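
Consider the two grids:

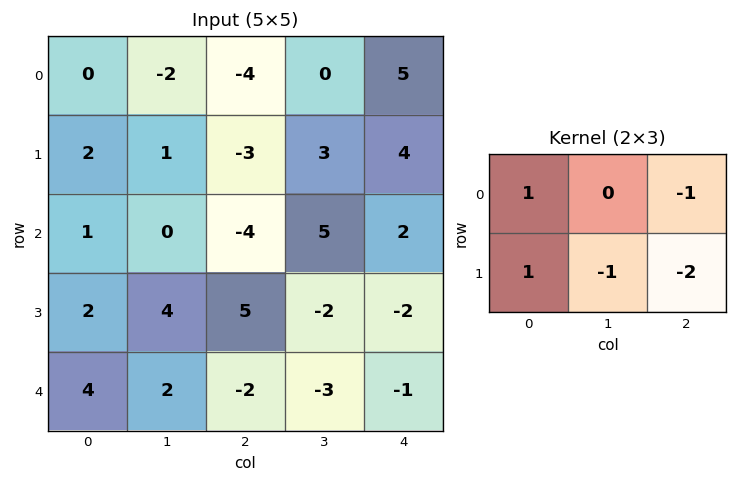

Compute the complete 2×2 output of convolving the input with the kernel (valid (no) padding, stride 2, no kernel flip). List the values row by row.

Output[0,0]: The receptive field on the input at this output position is [0 -2 -4 / 2 1 -3]. Elementwise product with the kernel and sum: 0·1 + -4·-1 + 2·1 + 1·-1 + -3·-2.

11 -23
-7 5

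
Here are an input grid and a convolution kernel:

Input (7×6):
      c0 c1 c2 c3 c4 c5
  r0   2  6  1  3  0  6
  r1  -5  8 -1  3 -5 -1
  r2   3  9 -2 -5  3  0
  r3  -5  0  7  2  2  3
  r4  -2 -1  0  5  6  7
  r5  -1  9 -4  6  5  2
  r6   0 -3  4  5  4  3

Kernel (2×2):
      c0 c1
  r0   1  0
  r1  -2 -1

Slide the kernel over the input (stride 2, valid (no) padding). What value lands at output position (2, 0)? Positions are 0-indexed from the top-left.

The receptive field on the input at this output position is [-2 -1 / -1 9]. Elementwise product with the kernel and sum: -2·1 + -1·-2 + 9·-1.

-9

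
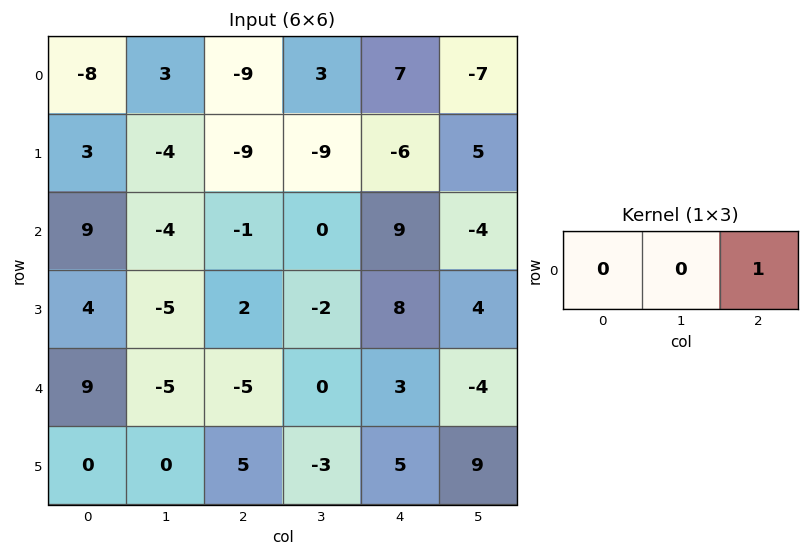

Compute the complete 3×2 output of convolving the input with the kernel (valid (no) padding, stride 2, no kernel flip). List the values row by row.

Output[0,0]: The receptive field on the input at this output position is [-8 3 -9]. Elementwise product with the kernel and sum: -9·1.
Output[0,1]: The receptive field on the input at this output position is [-9 3 7]. Elementwise product with the kernel and sum: 7·1.

-9 7
-1 9
-5 3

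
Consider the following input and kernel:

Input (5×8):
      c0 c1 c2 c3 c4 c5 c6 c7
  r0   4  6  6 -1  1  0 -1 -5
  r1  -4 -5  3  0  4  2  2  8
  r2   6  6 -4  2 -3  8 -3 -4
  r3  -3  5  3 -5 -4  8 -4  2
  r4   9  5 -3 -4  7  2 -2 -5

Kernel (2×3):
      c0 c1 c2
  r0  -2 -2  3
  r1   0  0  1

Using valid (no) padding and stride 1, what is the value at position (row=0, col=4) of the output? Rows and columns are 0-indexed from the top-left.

The receptive field on the input at this output position is [1 0 -1 / 4 2 2]. Elementwise product with the kernel and sum: 1·-2 + 0·-2 + -1·3 + 2·1.

-3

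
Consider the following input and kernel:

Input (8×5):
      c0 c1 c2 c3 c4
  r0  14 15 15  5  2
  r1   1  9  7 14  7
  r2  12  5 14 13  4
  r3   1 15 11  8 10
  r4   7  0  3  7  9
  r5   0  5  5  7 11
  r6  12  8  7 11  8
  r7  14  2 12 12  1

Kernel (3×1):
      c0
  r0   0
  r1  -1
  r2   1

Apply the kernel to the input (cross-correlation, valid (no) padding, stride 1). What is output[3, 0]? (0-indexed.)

The receptive field on the input at this output position is [1 / 7 / 0]. Elementwise product with the kernel and sum: 7·-1 + 0·1.

-7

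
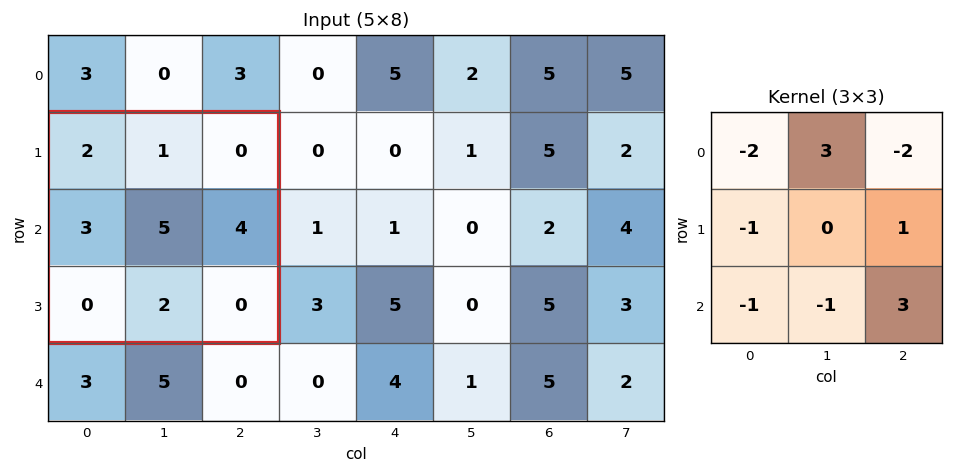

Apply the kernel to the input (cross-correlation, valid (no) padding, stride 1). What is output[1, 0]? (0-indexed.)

The receptive field on the input at this output position is [2 1 0 / 3 5 4 / 0 2 0]. Elementwise product with the kernel and sum: 2·-2 + 1·3 + 0·-2 + 3·-1 + 4·1 + 0·-1 + 2·-1 + 0·3.

-2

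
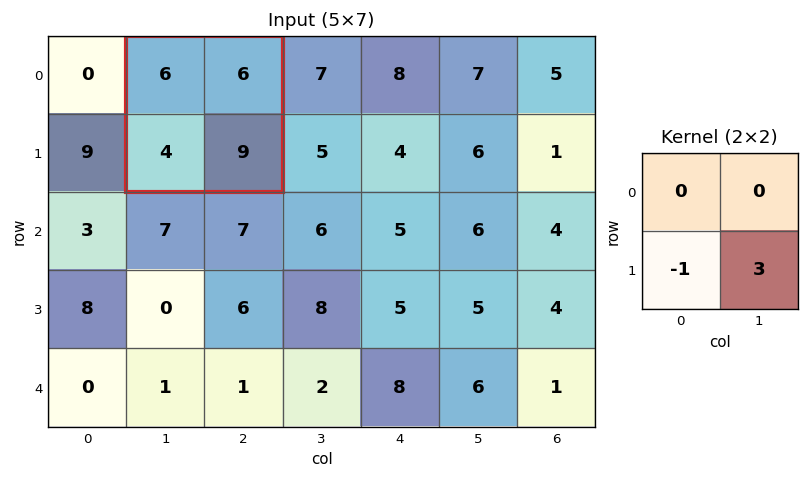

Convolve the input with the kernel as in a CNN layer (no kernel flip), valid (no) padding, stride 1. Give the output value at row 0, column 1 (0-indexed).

The receptive field on the input at this output position is [6 6 / 4 9]. Elementwise product with the kernel and sum: 4·-1 + 9·3.

23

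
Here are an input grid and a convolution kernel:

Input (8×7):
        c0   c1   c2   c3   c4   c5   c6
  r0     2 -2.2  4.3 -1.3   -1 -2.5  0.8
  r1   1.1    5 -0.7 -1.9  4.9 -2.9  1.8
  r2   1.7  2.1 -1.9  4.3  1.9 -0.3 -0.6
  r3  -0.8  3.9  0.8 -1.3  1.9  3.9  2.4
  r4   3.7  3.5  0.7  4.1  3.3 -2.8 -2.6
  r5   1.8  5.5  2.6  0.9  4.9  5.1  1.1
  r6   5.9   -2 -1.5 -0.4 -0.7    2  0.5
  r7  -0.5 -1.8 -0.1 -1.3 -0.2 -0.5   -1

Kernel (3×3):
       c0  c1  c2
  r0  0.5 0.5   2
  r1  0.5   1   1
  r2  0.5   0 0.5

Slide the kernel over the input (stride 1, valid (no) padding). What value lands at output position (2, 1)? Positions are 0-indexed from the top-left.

The receptive field on the input at this output position is [2.1 -1.9 4.3 / 3.9 0.8 -1.3 / 3.5 0.7 4.1]. Elementwise product with the kernel and sum: 2.1·0.5 + -1.9·0.5 + 4.3·2 + 3.9·0.5 + 0.8·1 + -1.3·1 + 3.5·0.5 + 4.1·0.5.

13.95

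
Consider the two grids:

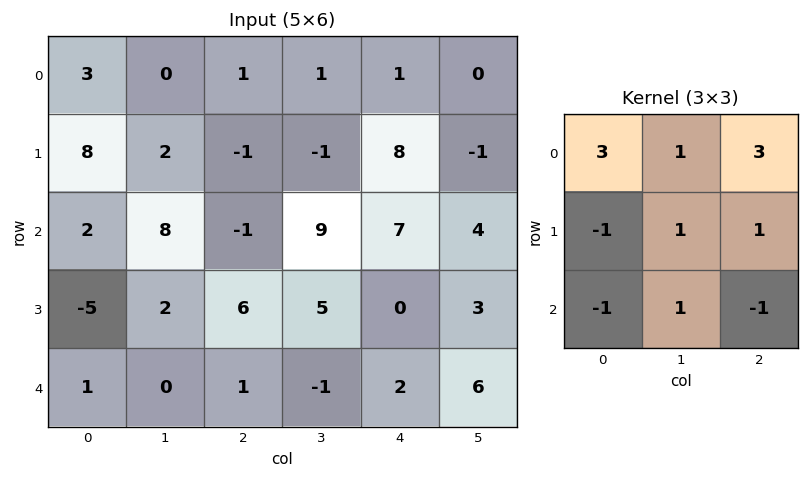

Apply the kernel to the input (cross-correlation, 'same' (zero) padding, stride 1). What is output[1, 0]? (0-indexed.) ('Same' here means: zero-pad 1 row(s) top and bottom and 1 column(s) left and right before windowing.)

7

The receptive field on the zero-padded input at this output position is [0 3 0 / 0 8 2 / 0 2 8]. Elementwise product with the kernel and sum: 0·3 + 3·1 + 0·3 + 0·-1 + 8·1 + 2·1 + 0·-1 + 2·1 + 8·-1.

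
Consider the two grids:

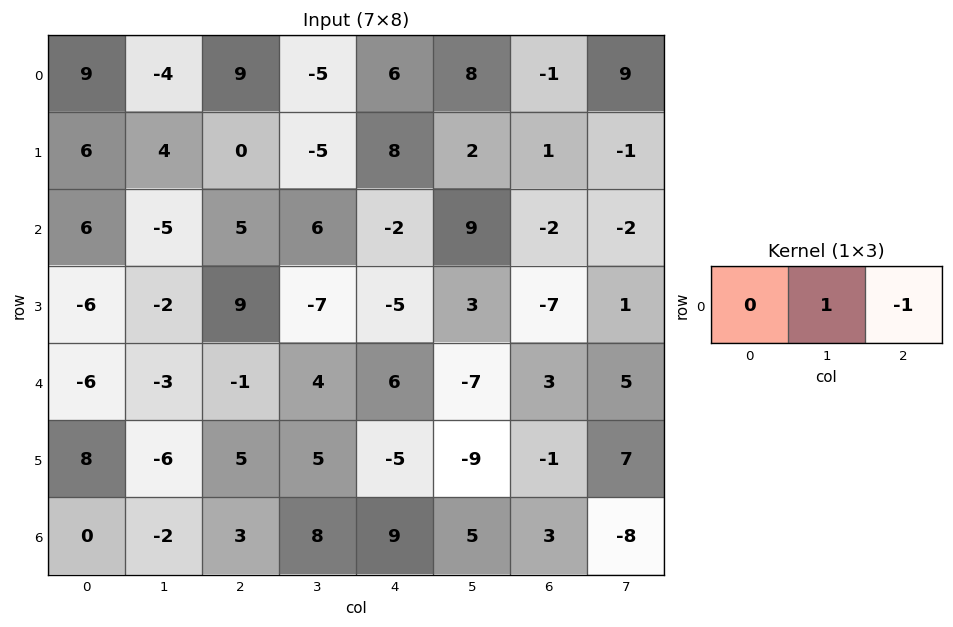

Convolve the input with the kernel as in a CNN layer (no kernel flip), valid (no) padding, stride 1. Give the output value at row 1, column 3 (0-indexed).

The receptive field on the input at this output position is [-5 8 2]. Elementwise product with the kernel and sum: 8·1 + 2·-1.

6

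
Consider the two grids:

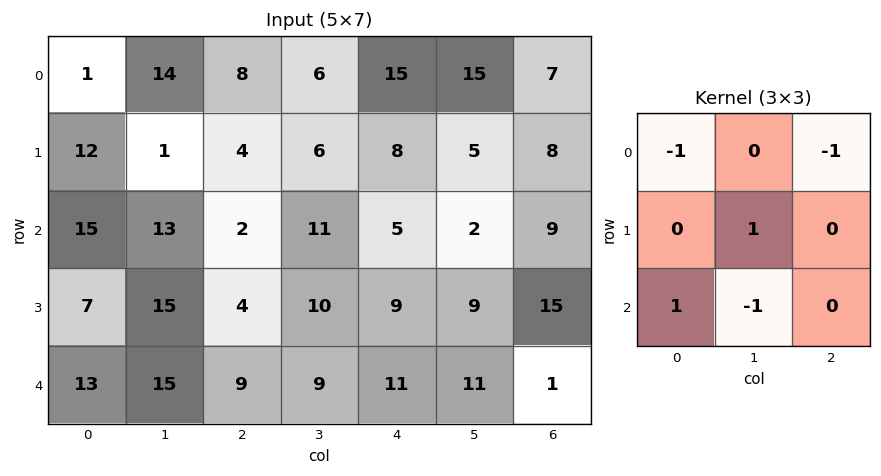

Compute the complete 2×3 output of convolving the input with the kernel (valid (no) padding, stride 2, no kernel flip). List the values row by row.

-6 -26 -14
-4 3 -5

Output[0,0]: The receptive field on the input at this output position is [1 14 8 / 12 1 4 / 15 13 2]. Elementwise product with the kernel and sum: 1·-1 + 8·-1 + 1·1 + 15·1 + 13·-1.
Output[0,1]: The receptive field on the input at this output position is [8 6 15 / 4 6 8 / 2 11 5]. Elementwise product with the kernel and sum: 8·-1 + 15·-1 + 6·1 + 2·1 + 11·-1.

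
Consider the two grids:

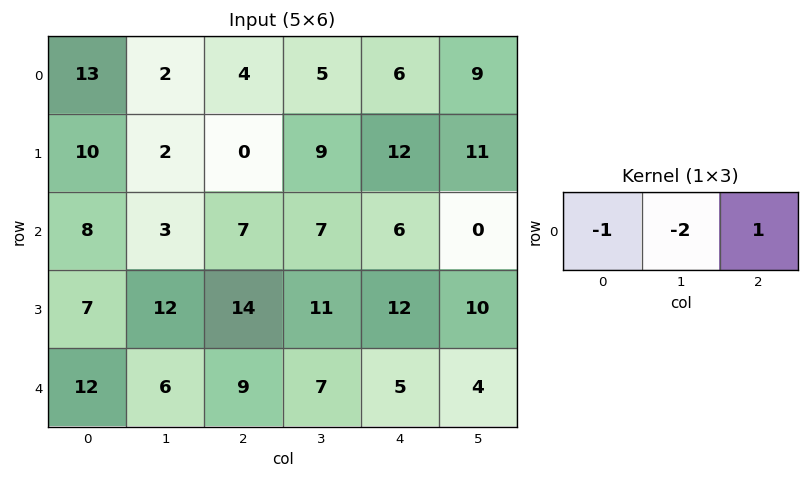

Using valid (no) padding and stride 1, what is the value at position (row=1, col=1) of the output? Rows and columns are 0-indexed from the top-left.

The receptive field on the input at this output position is [2 0 9]. Elementwise product with the kernel and sum: 2·-1 + 0·-2 + 9·1.

7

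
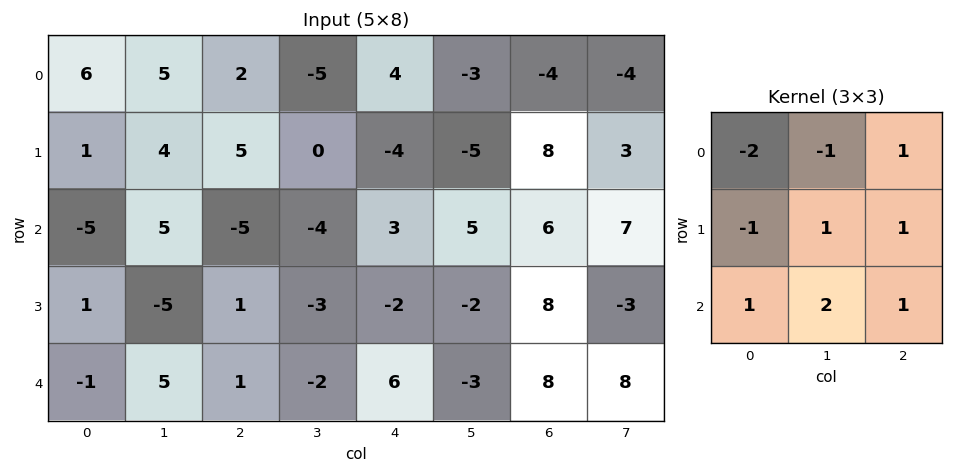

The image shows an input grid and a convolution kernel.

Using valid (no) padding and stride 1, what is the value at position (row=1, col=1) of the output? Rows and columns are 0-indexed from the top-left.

-33

The receptive field on the input at this output position is [4 5 0 / 5 -5 -4 / -5 1 -3]. Elementwise product with the kernel and sum: 4·-2 + 5·-1 + 0·1 + 5·-1 + -5·1 + -4·1 + -5·1 + 1·2 + -3·1.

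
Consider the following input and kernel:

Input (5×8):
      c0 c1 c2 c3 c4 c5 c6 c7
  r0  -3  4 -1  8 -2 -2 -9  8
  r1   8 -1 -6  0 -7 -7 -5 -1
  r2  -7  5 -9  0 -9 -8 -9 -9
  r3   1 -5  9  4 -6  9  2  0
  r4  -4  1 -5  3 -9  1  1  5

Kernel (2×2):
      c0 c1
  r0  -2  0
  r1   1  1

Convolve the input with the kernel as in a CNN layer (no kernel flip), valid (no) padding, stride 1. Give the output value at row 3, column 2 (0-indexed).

-20

The receptive field on the input at this output position is [9 4 / -5 3]. Elementwise product with the kernel and sum: 9·-2 + -5·1 + 3·1.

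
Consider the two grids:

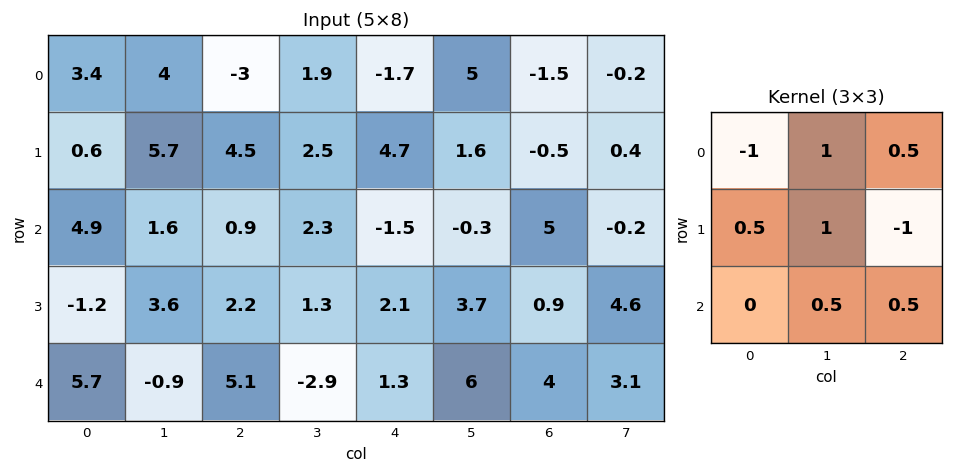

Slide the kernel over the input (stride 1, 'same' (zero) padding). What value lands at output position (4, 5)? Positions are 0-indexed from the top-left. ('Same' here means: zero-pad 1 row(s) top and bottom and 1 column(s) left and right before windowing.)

The receptive field on the zero-padded input at this output position is [2.1 3.7 0.9 / 1.3 6 4 / 0 0 0]. Elementwise product with the kernel and sum: 2.1·-1 + 3.7·1 + 0.9·0.5 + 1.3·0.5 + 6·1 + 4·-1 + 0·0.5 + 0·0.5.

4.7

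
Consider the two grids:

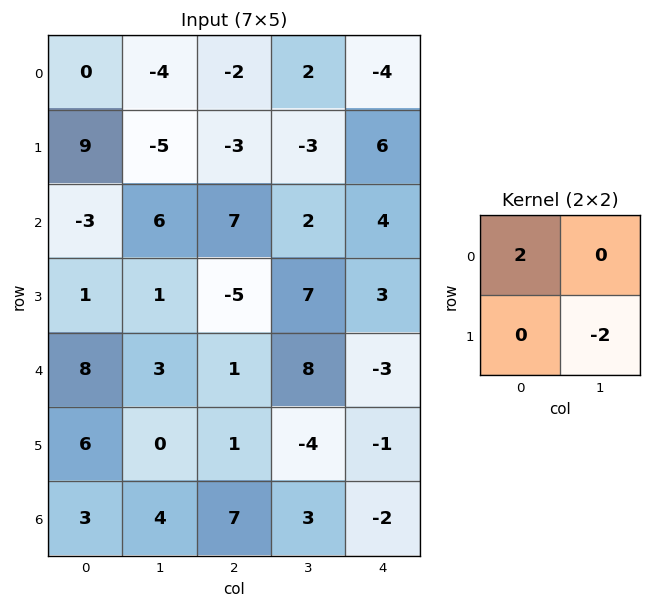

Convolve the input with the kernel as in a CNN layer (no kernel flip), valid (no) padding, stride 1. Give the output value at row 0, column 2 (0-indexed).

The receptive field on the input at this output position is [-2 2 / -3 -3]. Elementwise product with the kernel and sum: -2·2 + -3·-2.

2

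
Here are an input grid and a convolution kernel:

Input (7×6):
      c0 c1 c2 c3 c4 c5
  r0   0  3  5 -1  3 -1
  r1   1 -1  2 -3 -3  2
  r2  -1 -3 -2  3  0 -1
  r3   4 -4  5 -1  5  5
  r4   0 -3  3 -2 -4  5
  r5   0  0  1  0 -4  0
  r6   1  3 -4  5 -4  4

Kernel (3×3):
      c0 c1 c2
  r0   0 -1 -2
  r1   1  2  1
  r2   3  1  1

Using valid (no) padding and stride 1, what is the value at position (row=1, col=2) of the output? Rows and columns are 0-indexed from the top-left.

32

The receptive field on the input at this output position is [2 -3 -3 / -2 3 0 / 5 -1 5]. Elementwise product with the kernel and sum: -3·-1 + -3·-2 + -2·1 + 3·2 + 0·1 + 5·3 + -1·1 + 5·1.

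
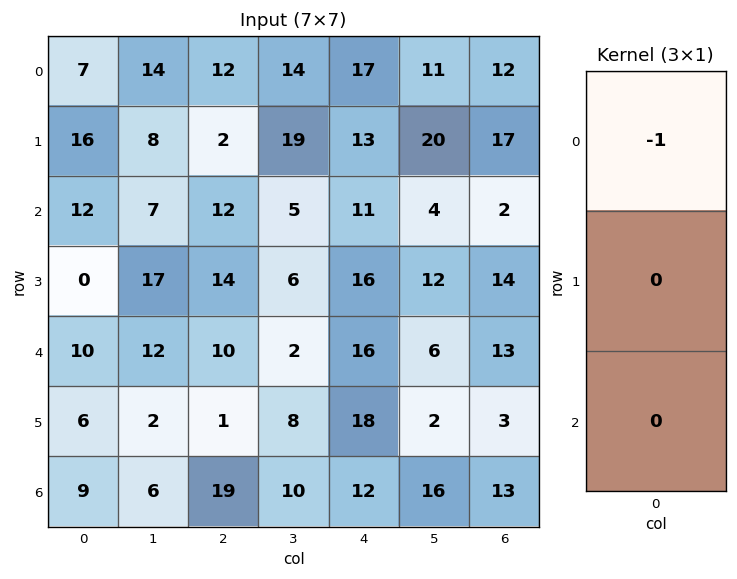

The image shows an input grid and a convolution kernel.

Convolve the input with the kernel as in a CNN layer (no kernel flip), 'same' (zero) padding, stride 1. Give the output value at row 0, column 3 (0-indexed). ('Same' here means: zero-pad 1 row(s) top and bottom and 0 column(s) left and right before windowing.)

0

The receptive field on the zero-padded input at this output position is [0 / 14 / 19]. Elementwise product with the kernel and sum: 0·-1.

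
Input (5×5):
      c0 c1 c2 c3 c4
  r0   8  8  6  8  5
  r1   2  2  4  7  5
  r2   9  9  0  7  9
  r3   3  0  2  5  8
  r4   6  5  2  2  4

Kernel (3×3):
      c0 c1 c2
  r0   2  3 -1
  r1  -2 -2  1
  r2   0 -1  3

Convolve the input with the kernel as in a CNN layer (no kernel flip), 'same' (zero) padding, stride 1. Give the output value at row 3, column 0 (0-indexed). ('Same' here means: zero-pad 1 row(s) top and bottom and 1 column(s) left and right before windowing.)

The receptive field on the zero-padded input at this output position is [0 9 9 / 0 3 0 / 0 6 5]. Elementwise product with the kernel and sum: 0·2 + 9·3 + 9·-1 + 0·-2 + 3·-2 + 0·1 + 6·-1 + 5·3.

21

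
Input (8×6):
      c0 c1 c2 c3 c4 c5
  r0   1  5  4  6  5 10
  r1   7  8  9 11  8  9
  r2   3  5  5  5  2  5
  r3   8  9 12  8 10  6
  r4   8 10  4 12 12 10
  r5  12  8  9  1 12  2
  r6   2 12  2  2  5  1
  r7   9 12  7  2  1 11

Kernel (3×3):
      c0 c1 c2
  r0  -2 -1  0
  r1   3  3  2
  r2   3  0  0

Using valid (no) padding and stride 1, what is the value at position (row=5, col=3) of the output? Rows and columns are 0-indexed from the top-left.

15

The receptive field on the input at this output position is [1 12 2 / 2 5 1 / 2 1 11]. Elementwise product with the kernel and sum: 1·-2 + 12·-1 + 2·3 + 5·3 + 1·2 + 2·3.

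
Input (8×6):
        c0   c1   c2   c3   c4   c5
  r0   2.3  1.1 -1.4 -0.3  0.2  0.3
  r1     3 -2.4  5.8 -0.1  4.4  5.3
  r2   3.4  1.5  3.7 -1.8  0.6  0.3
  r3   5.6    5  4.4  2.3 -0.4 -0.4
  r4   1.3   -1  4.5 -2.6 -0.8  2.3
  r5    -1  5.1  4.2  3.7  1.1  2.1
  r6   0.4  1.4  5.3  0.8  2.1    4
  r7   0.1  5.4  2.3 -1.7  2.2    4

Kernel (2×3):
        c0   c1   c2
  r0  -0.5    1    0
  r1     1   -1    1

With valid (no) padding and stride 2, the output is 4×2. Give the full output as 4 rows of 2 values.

Output[0,0]: The receptive field on the input at this output position is [2.3 1.1 -1.4 / 3 -2.4 5.8]. Elementwise product with the kernel and sum: 2.3·-0.5 + 1.1·1 + 3·1 + -2.4·-1 + 5.8·1.
Output[0,1]: The receptive field on the input at this output position is [-1.4 -0.3 0.2 / 5.8 -0.1 4.4]. Elementwise product with the kernel and sum: -1.4·-0.5 + -0.3·1 + 5.8·1 + -0.1·-1 + 4.4·1.

11.15 10.7
4.8 -1.95
-3.55 -3.25
-1.8 4.35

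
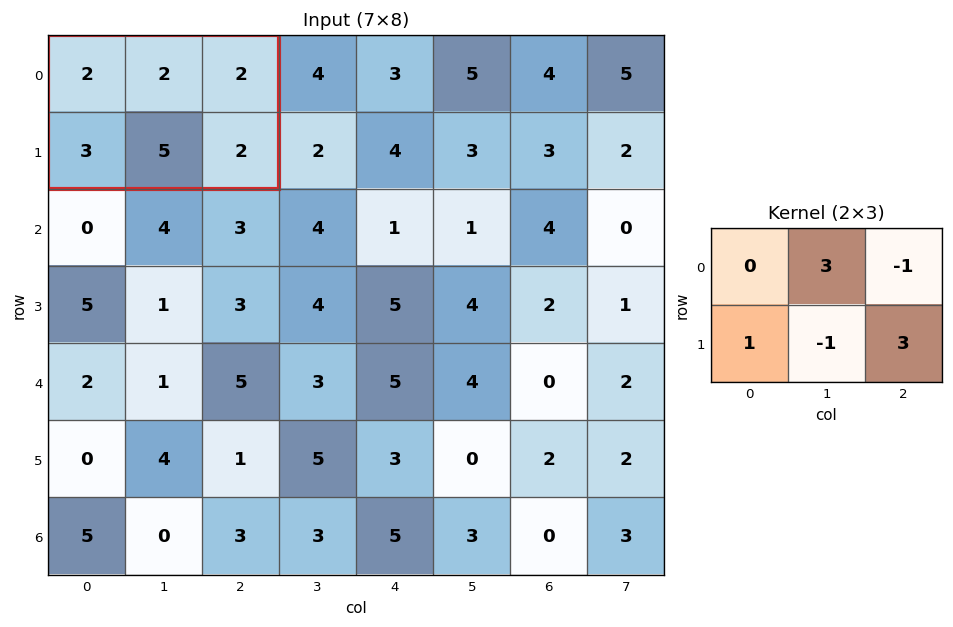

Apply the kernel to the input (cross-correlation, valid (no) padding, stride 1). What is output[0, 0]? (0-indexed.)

The receptive field on the input at this output position is [2 2 2 / 3 5 2]. Elementwise product with the kernel and sum: 2·3 + 2·-1 + 3·1 + 5·-1 + 2·3.

8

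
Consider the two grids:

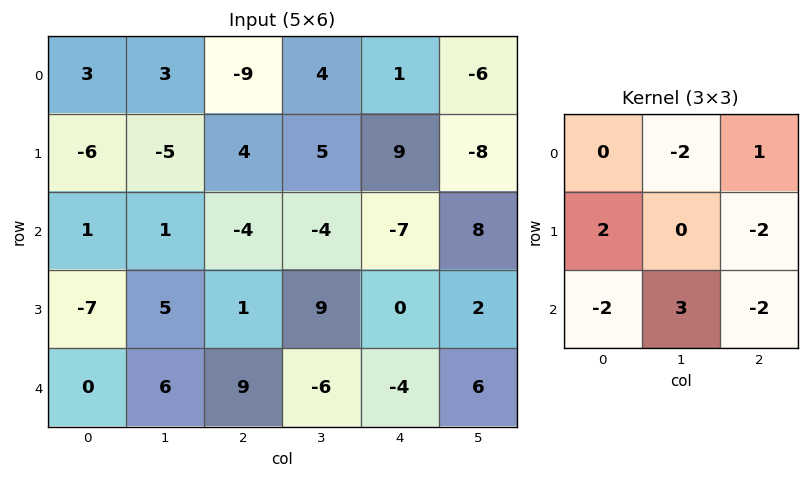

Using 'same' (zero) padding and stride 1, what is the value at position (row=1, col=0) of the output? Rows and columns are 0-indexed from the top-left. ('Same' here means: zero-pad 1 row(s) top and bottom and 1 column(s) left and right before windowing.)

The receptive field on the zero-padded input at this output position is [0 3 3 / 0 -6 -5 / 0 1 1]. Elementwise product with the kernel and sum: 3·-2 + 3·1 + 0·2 + -5·-2 + 0·-2 + 1·3 + 1·-2.

8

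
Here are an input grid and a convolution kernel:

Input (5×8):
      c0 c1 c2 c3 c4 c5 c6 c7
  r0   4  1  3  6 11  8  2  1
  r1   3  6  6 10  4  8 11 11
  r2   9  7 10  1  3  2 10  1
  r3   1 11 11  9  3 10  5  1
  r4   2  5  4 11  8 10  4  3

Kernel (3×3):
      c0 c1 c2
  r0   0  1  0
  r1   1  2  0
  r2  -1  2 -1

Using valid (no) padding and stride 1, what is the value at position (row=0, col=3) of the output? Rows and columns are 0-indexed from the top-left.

32

The receptive field on the input at this output position is [6 11 8 / 10 4 8 / 1 3 2]. Elementwise product with the kernel and sum: 11·1 + 10·1 + 4·2 + 1·-1 + 3·2 + 2·-1.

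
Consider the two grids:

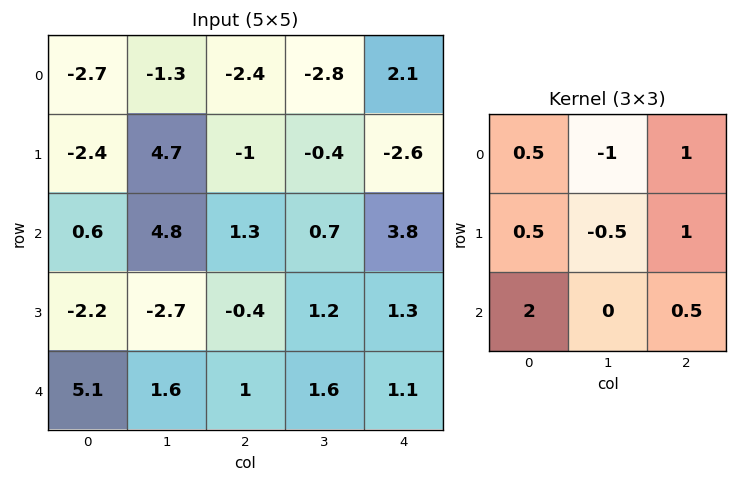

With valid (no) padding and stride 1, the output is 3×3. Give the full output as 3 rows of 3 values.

Output[0,0]: The receptive field on the input at this output position is [-2.7 -1.3 -2.4 / -2.4 4.7 -1 / 0.6 4.8 1.3]. Elementwise product with the kernel and sum: -2.7·0.5 + -1.3·-1 + -2.4·1 + -2.4·0.5 + 4.7·-0.5 + -1·1 + 0.6·2 + 1.3·0.5.
Output[0,1]: The receptive field on the input at this output position is [-1.3 -2.4 -2.8 / 4.7 -1 -0.4 / 4.8 1.3 0.7]. Elementwise product with the kernel and sum: -1.3·0.5 + -2.4·-1 + -2.8·1 + 4.7·0.5 + -1·-0.5 + -0.4·1 + 4.8·2 + 0.7·0.5.

-5.15 11.35 5.3
-12.3 0.6 1.25
7.35 5.85 6.8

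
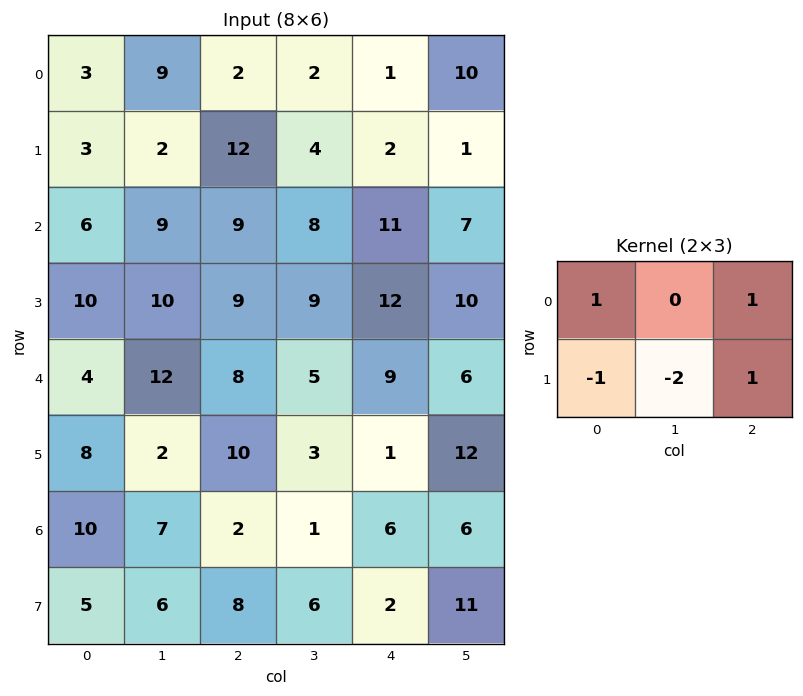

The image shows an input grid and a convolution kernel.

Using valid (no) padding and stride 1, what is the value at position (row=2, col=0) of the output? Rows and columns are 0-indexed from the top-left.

The receptive field on the input at this output position is [6 9 9 / 10 10 9]. Elementwise product with the kernel and sum: 6·1 + 9·1 + 10·-1 + 10·-2 + 9·1.

-6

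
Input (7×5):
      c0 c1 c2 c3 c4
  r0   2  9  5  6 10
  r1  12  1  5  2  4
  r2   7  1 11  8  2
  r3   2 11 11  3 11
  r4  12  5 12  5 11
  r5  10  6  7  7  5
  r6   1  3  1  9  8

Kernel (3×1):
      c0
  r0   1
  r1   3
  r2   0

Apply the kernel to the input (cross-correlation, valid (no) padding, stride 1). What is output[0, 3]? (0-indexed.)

12

The receptive field on the input at this output position is [6 / 2 / 8]. Elementwise product with the kernel and sum: 6·1 + 2·3.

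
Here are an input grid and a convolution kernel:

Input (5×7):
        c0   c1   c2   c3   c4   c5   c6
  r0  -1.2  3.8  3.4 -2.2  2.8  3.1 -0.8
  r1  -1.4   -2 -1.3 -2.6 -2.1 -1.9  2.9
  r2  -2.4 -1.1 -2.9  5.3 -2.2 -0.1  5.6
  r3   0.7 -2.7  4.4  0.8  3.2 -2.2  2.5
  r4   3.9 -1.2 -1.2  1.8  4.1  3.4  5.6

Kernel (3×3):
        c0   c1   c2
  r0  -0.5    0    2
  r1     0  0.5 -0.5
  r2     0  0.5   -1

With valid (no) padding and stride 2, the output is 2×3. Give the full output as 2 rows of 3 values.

9.4 8.5 -11.05
-7.55 -7.35 6.05

Output[0,0]: The receptive field on the input at this output position is [-1.2 3.8 3.4 / -1.4 -2 -1.3 / -2.4 -1.1 -2.9]. Elementwise product with the kernel and sum: -1.2·-0.5 + 3.4·2 + -2·0.5 + -1.3·-0.5 + -1.1·0.5 + -2.9·-1.
Output[0,1]: The receptive field on the input at this output position is [3.4 -2.2 2.8 / -1.3 -2.6 -2.1 / -2.9 5.3 -2.2]. Elementwise product with the kernel and sum: 3.4·-0.5 + 2.8·2 + -2.6·0.5 + -2.1·-0.5 + 5.3·0.5 + -2.2·-1.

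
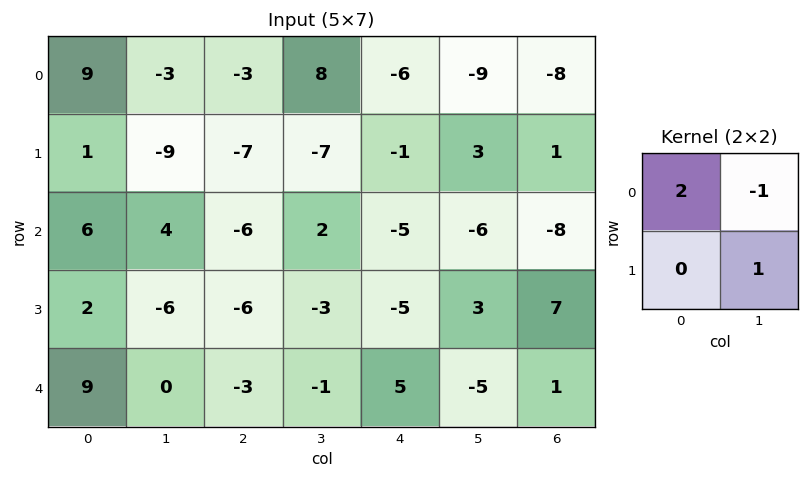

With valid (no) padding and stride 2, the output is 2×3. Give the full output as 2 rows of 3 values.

Output[0,0]: The receptive field on the input at this output position is [9 -3 / 1 -9]. Elementwise product with the kernel and sum: 9·2 + -3·-1 + -9·1.

12 -21 0
2 -17 -1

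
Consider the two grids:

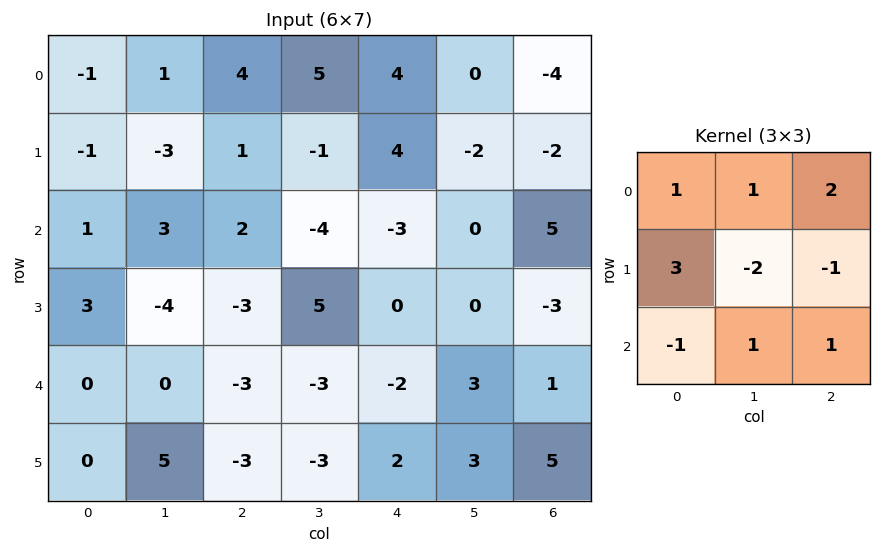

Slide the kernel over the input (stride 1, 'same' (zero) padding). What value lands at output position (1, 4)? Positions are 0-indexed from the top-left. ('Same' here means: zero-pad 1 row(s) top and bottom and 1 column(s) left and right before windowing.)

The receptive field on the zero-padded input at this output position is [5 4 0 / -1 4 -2 / -4 -3 0]. Elementwise product with the kernel and sum: 5·1 + 4·1 + 0·2 + -1·3 + 4·-2 + -2·-1 + -4·-1 + -3·1 + 0·1.

1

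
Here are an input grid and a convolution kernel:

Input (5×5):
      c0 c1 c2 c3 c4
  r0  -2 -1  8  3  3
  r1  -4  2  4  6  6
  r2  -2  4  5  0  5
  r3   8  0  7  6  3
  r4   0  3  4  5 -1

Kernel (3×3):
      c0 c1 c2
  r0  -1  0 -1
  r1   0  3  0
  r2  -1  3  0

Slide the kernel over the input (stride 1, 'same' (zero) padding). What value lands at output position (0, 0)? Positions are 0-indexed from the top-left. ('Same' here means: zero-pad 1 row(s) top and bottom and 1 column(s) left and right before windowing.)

The receptive field on the zero-padded input at this output position is [0 0 0 / 0 -2 -1 / 0 -4 2]. Elementwise product with the kernel and sum: 0·-1 + 0·-1 + -2·3 + 0·-1 + -4·3.

-18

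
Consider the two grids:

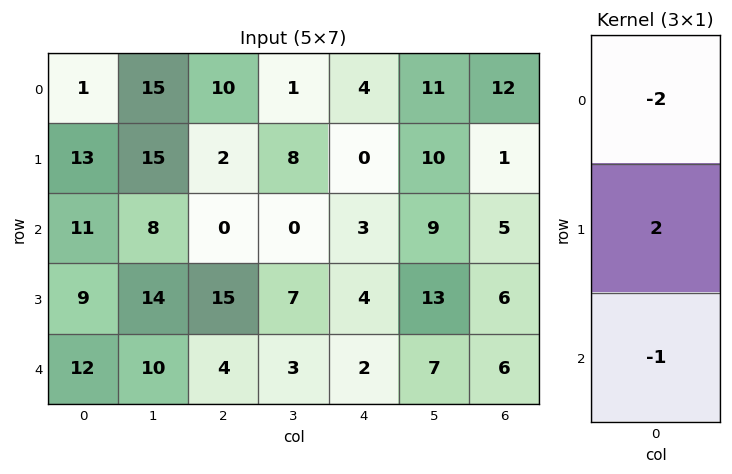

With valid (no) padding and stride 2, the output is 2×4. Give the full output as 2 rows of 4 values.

13 -16 -11 -27
-16 26 0 -4

Output[0,0]: The receptive field on the input at this output position is [1 / 13 / 11]. Elementwise product with the kernel and sum: 1·-2 + 13·2 + 11·-1.
Output[0,1]: The receptive field on the input at this output position is [10 / 2 / 0]. Elementwise product with the kernel and sum: 10·-2 + 2·2 + 0·-1.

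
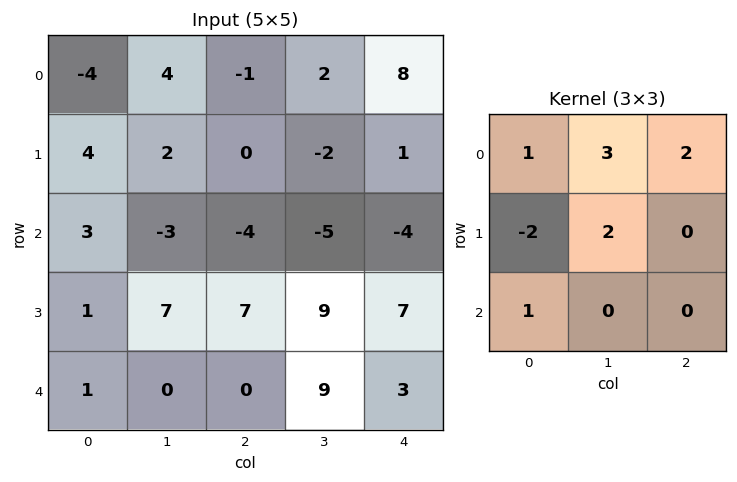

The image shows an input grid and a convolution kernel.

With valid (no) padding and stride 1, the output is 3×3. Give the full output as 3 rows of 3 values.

5 -2 13
-1 3 1
-1 -25 -23

Output[0,0]: The receptive field on the input at this output position is [-4 4 -1 / 4 2 0 / 3 -3 -4]. Elementwise product with the kernel and sum: -4·1 + 4·3 + -1·2 + 4·-2 + 2·2 + 3·1.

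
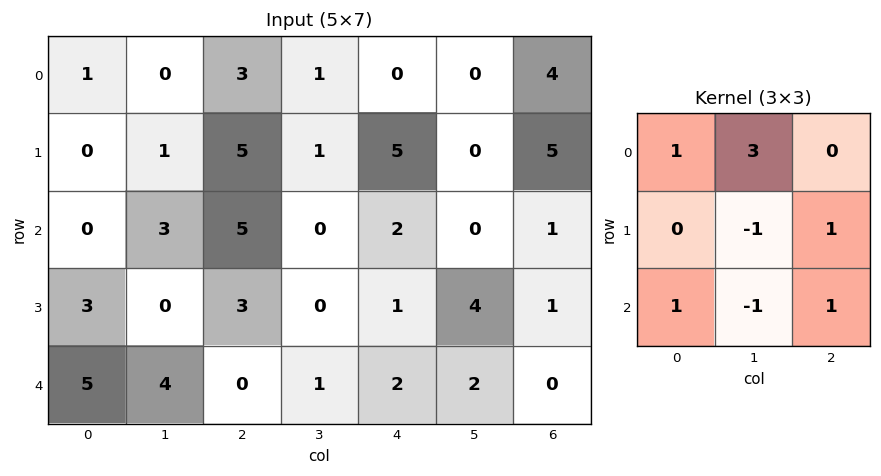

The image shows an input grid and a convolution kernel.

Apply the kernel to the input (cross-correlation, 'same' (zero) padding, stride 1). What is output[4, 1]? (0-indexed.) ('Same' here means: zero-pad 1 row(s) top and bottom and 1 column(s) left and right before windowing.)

-1

The receptive field on the zero-padded input at this output position is [3 0 3 / 5 4 0 / 0 0 0]. Elementwise product with the kernel and sum: 3·1 + 0·3 + 4·-1 + 0·1 + 0·1 + 0·-1 + 0·1.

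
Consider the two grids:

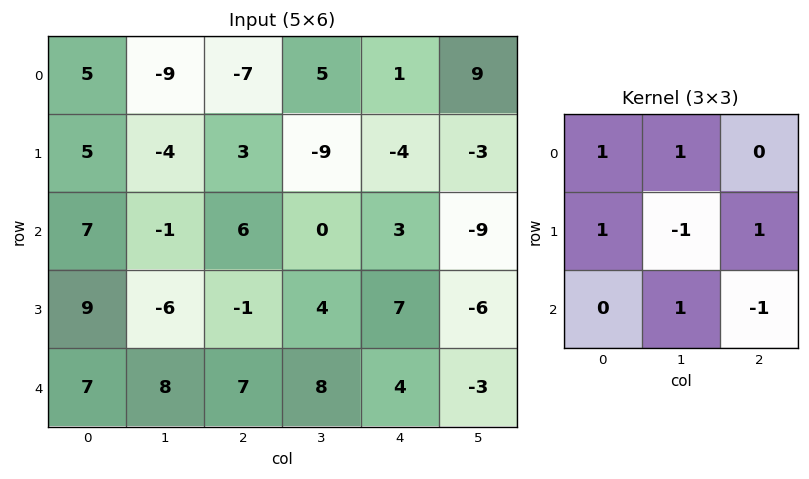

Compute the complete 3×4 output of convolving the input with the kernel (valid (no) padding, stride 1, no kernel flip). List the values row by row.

1 -26 3 10
10 -13 0 -12
21 3 12 1

Output[0,0]: The receptive field on the input at this output position is [5 -9 -7 / 5 -4 3 / 7 -1 6]. Elementwise product with the kernel and sum: 5·1 + -9·1 + 5·1 + -4·-1 + 3·1 + -1·1 + 6·-1.
Output[0,1]: The receptive field on the input at this output position is [-9 -7 5 / -4 3 -9 / -1 6 0]. Elementwise product with the kernel and sum: -9·1 + -7·1 + -4·1 + 3·-1 + -9·1 + 6·1 + 0·-1.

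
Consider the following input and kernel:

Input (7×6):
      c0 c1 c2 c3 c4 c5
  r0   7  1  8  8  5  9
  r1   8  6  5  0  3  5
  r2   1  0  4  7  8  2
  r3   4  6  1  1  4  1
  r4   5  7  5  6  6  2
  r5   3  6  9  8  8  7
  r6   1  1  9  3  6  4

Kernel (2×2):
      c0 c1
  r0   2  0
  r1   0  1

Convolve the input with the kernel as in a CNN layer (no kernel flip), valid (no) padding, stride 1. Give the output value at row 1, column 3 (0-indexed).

The receptive field on the input at this output position is [0 3 / 7 8]. Elementwise product with the kernel and sum: 0·2 + 8·1.

8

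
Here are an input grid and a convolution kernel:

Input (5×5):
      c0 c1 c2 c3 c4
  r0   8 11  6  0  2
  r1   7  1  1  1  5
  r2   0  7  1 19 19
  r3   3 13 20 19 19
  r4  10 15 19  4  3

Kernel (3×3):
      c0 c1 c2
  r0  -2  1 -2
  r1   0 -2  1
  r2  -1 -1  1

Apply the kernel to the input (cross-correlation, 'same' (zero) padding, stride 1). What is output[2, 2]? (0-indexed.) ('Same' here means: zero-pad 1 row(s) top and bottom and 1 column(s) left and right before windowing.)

The receptive field on the zero-padded input at this output position is [1 1 1 / 7 1 19 / 13 20 19]. Elementwise product with the kernel and sum: 1·-2 + 1·1 + 1·-2 + 1·-2 + 19·1 + 13·-1 + 20·-1 + 19·1.

0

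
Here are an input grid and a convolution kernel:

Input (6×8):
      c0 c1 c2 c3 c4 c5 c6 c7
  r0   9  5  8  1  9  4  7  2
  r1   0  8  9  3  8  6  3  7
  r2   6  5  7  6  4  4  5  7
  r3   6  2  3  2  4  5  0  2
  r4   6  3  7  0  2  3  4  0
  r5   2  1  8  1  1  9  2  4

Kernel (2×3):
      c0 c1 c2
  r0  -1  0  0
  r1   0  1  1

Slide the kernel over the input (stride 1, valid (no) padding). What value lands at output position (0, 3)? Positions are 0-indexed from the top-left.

The receptive field on the input at this output position is [1 9 4 / 3 8 6]. Elementwise product with the kernel and sum: 1·-1 + 8·1 + 6·1.

13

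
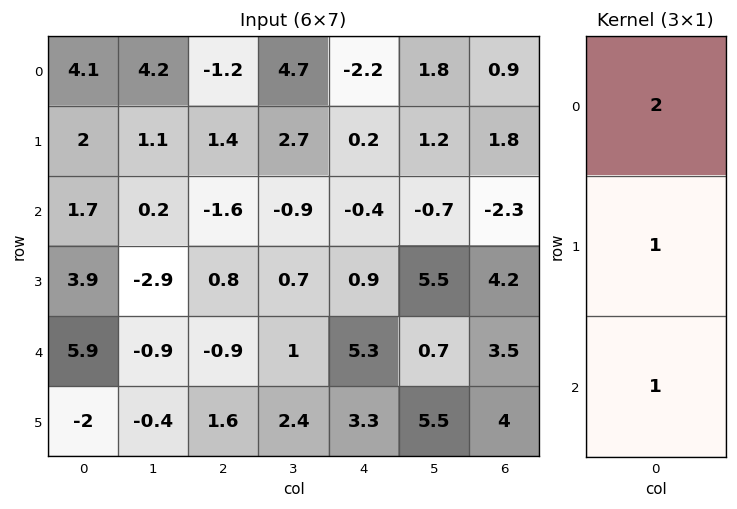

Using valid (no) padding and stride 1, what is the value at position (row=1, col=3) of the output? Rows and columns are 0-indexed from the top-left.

The receptive field on the input at this output position is [2.7 / -0.9 / 0.7]. Elementwise product with the kernel and sum: 2.7·2 + -0.9·1 + 0.7·1.

5.2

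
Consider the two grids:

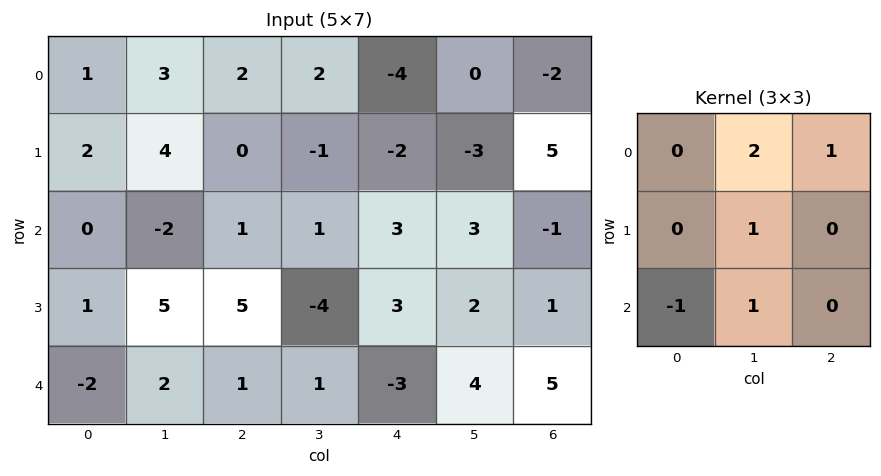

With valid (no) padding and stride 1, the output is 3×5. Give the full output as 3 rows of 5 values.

Output[0,0]: The receptive field on the input at this output position is [1 3 2 / 2 4 0 / 0 -2 1]. Elementwise product with the kernel and sum: 3·2 + 2·1 + 4·1 + 0·-1 + -2·1.
Output[0,1]: The receptive field on the input at this output position is [3 2 2 / 4 0 -1 / -2 1 1]. Elementwise product with the kernel and sum: 2·2 + 2·1 + 0·1 + -2·-1 + 1·1.

10 9 -1 -8 -5
10 0 -12 3 1
6 7 1 8 14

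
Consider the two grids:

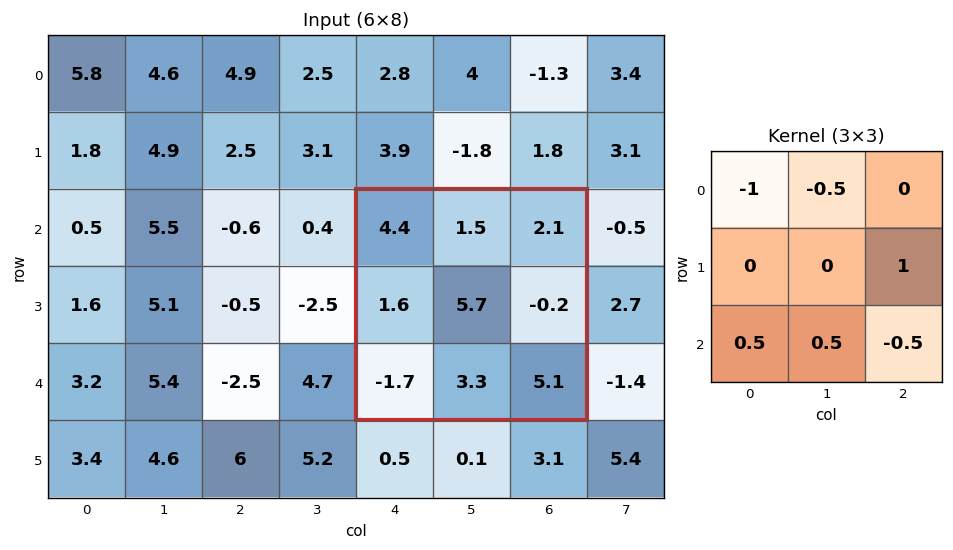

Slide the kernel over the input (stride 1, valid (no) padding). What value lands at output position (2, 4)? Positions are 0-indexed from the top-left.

-7.1

The receptive field on the input at this output position is [4.4 1.5 2.1 / 1.6 5.7 -0.2 / -1.7 3.3 5.1]. Elementwise product with the kernel and sum: 4.4·-1 + 1.5·-0.5 + -0.2·1 + -1.7·0.5 + 3.3·0.5 + 5.1·-0.5.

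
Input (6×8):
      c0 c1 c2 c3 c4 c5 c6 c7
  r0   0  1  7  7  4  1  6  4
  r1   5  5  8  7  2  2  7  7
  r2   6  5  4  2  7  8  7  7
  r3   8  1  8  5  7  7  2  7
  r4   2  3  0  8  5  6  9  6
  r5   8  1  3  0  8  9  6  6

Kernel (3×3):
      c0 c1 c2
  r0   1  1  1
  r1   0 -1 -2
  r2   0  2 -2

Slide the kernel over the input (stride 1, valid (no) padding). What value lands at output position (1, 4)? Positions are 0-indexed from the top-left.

The receptive field on the input at this output position is [2 2 7 / 7 8 7 / 7 7 2]. Elementwise product with the kernel and sum: 2·1 + 2·1 + 7·1 + 8·-1 + 7·-2 + 7·2 + 2·-2.

-1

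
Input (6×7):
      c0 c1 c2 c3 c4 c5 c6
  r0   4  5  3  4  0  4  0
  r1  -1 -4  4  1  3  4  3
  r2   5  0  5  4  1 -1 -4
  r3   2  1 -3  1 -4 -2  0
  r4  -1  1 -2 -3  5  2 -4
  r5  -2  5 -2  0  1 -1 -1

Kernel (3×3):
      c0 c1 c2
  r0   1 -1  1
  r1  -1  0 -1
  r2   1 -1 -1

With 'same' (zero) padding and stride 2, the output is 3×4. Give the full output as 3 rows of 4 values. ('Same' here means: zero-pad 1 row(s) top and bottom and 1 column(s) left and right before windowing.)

Output[0,0]: The receptive field on the zero-padded input at this output position is [0 0 0 / 0 4 5 / 0 -1 -4]. Elementwise product with the kernel and sum: 0·1 + 0·-1 + 0·1 + 0·-1 + 5·-1 + 0·1 + -1·-1 + -4·-1.
Output[0,1]: The receptive field on the zero-padded input at this output position is [0 0 0 / 5 3 4 / -4 4 1]. Elementwise product with the kernel and sum: 0·1 + 0·-1 + 0·1 + 5·-1 + 4·-1 + -4·1 + 4·-1 + 1·-1.

0 -18 -14 -3
-6 -8 6 0
-5 14 4 -4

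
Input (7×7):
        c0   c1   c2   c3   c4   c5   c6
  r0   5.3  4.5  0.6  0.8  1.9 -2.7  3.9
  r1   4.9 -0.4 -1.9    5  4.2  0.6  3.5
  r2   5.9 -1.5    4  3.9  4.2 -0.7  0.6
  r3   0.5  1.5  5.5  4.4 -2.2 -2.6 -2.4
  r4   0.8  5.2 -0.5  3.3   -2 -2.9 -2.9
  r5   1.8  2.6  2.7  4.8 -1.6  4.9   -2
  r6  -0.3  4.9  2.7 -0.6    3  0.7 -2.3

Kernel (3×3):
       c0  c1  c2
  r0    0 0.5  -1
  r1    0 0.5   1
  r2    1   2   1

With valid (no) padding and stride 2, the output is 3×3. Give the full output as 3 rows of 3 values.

6.45 21.2 1.95
12.2 1.85 -15.35
19.3 8.95 4

Output[0,0]: The receptive field on the input at this output position is [5.3 4.5 0.6 / 4.9 -0.4 -1.9 / 5.9 -1.5 4]. Elementwise product with the kernel and sum: 4.5·0.5 + 0.6·-1 + -0.4·0.5 + -1.9·1 + 5.9·1 + -1.5·2 + 4·1.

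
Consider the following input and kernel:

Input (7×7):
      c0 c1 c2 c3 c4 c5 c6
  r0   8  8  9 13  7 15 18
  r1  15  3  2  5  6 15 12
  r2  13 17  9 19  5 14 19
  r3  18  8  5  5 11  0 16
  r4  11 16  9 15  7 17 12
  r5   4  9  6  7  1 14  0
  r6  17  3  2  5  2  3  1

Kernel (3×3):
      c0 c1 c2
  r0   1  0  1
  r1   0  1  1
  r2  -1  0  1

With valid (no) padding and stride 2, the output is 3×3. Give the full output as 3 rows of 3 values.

Output[0,0]: The receptive field on the input at this output position is [8 8 9 / 15 3 2 / 13 17 9]. Elementwise product with the kernel and sum: 8·1 + 9·1 + 3·1 + 2·1 + 13·-1 + 9·1.

18 23 66
33 28 45
20 24 32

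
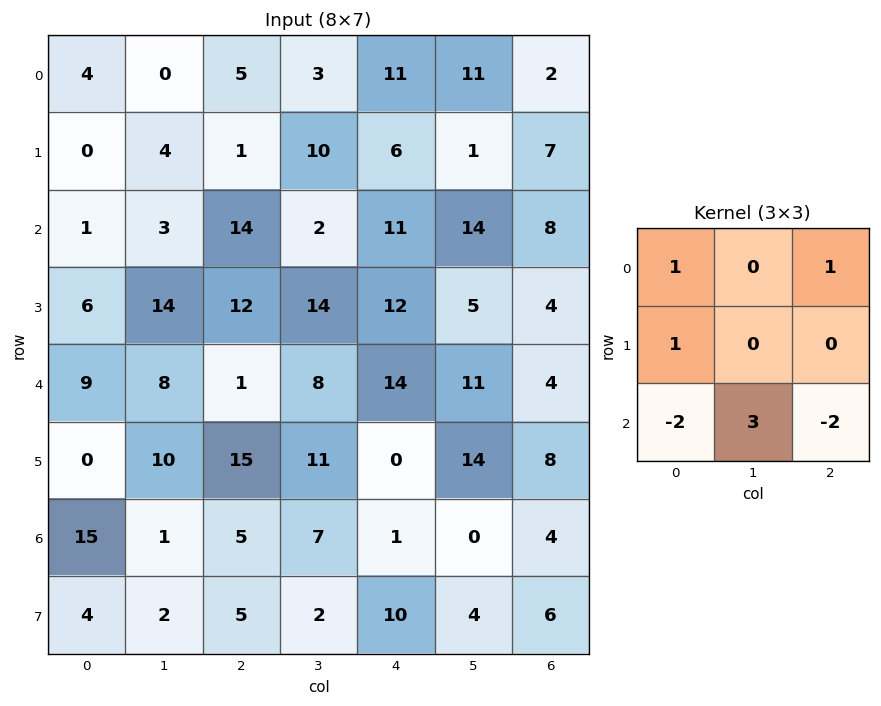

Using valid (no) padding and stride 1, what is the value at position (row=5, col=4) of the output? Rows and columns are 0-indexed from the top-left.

The receptive field on the input at this output position is [0 14 8 / 1 0 4 / 10 4 6]. Elementwise product with the kernel and sum: 0·1 + 8·1 + 1·1 + 10·-2 + 4·3 + 6·-2.

-11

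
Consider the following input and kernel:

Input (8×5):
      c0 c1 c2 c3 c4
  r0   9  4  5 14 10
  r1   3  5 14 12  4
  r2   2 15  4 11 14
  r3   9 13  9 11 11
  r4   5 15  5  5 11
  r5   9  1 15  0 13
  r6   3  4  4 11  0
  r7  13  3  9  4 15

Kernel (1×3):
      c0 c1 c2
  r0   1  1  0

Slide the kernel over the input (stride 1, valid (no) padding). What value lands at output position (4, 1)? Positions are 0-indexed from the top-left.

20

The receptive field on the input at this output position is [15 5 5]. Elementwise product with the kernel and sum: 15·1 + 5·1.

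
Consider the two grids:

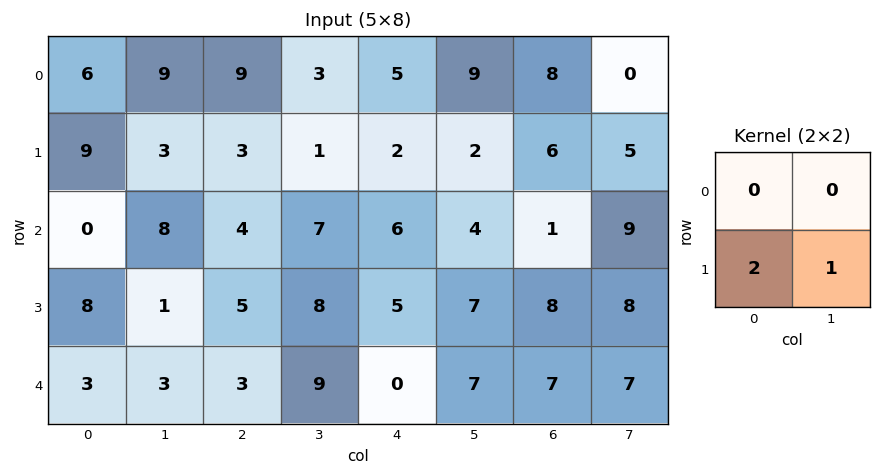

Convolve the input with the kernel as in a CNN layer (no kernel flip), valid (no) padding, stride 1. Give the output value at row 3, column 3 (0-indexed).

18

The receptive field on the input at this output position is [8 5 / 9 0]. Elementwise product with the kernel and sum: 9·2 + 0·1.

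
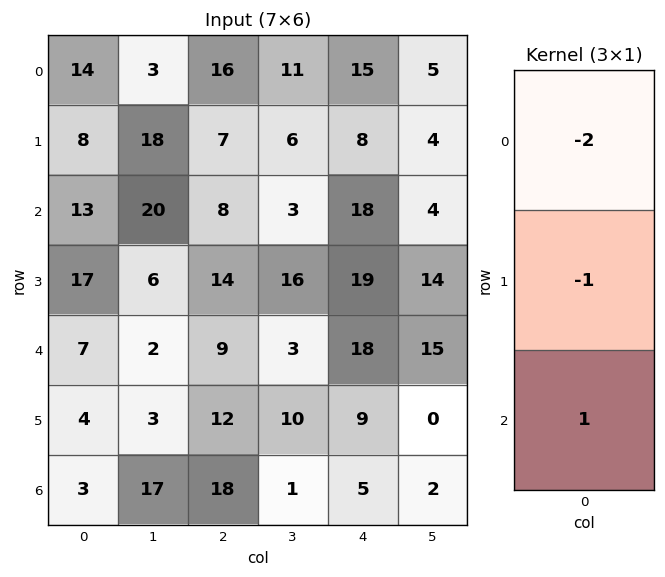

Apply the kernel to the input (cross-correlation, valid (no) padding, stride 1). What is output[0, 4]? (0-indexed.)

The receptive field on the input at this output position is [15 / 8 / 18]. Elementwise product with the kernel and sum: 15·-2 + 8·-1 + 18·1.

-20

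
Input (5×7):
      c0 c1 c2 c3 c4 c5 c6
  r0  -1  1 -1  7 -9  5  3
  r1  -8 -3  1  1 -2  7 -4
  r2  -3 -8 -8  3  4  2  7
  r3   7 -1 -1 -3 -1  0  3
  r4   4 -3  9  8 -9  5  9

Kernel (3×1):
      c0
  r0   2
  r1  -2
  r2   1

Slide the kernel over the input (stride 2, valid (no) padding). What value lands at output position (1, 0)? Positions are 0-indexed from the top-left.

-16

The receptive field on the input at this output position is [-3 / 7 / 4]. Elementwise product with the kernel and sum: -3·2 + 7·-2 + 4·1.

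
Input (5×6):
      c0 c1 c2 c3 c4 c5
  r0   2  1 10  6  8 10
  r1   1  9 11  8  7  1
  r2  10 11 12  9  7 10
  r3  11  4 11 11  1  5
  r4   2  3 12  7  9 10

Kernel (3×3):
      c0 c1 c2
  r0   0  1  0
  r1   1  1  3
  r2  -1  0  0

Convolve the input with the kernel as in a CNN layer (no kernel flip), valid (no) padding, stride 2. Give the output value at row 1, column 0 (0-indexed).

57

The receptive field on the input at this output position is [10 11 12 / 11 4 11 / 2 3 12]. Elementwise product with the kernel and sum: 11·1 + 11·1 + 4·1 + 11·3 + 2·-1.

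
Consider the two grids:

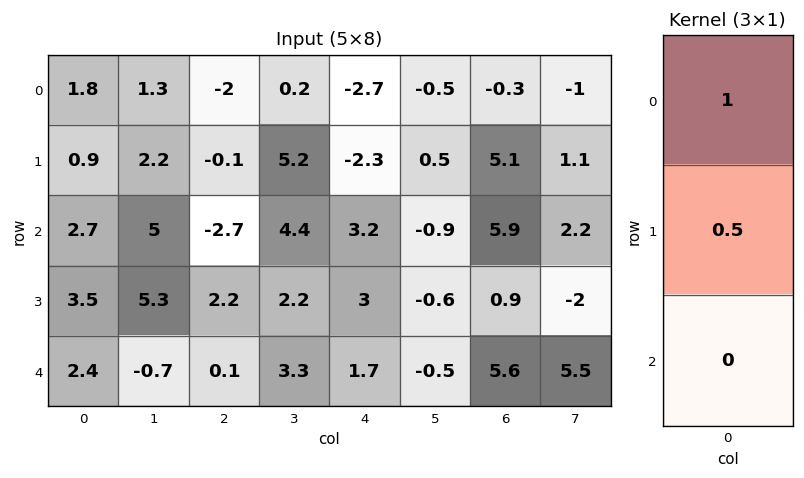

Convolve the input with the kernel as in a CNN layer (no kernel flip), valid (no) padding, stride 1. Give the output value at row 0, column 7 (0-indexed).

The receptive field on the input at this output position is [-1 / 1.1 / 2.2]. Elementwise product with the kernel and sum: -1·1 + 1.1·0.5.

-0.45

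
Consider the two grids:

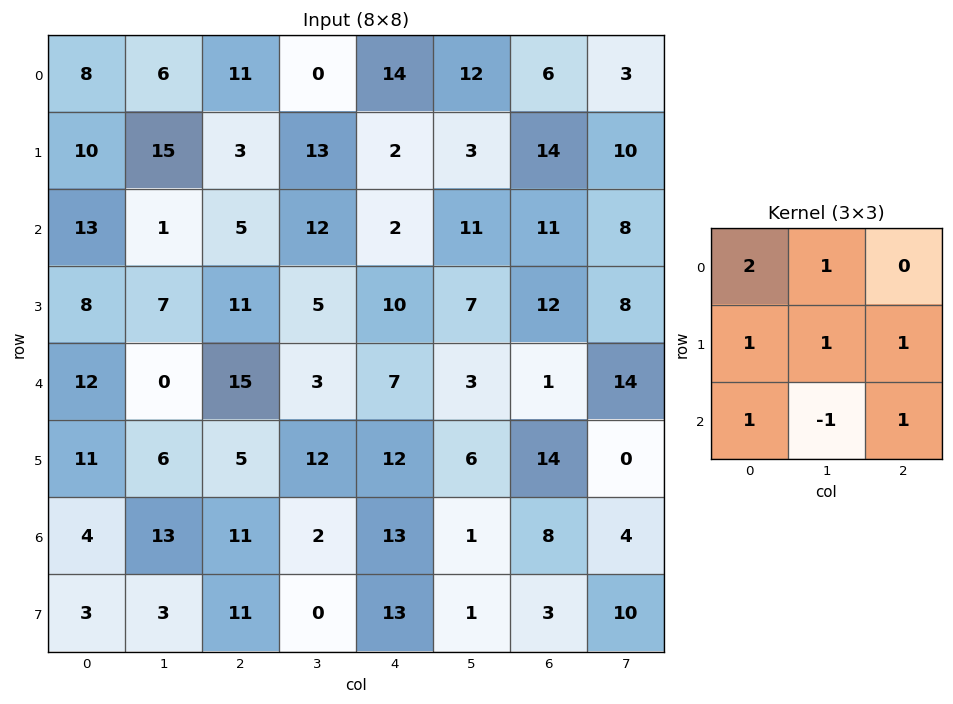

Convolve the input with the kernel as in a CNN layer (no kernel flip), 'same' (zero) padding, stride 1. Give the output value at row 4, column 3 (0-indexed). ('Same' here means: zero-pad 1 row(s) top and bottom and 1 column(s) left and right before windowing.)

The receptive field on the zero-padded input at this output position is [11 5 10 / 15 3 7 / 5 12 12]. Elementwise product with the kernel and sum: 11·2 + 5·1 + 15·1 + 3·1 + 7·1 + 5·1 + 12·-1 + 12·1.

57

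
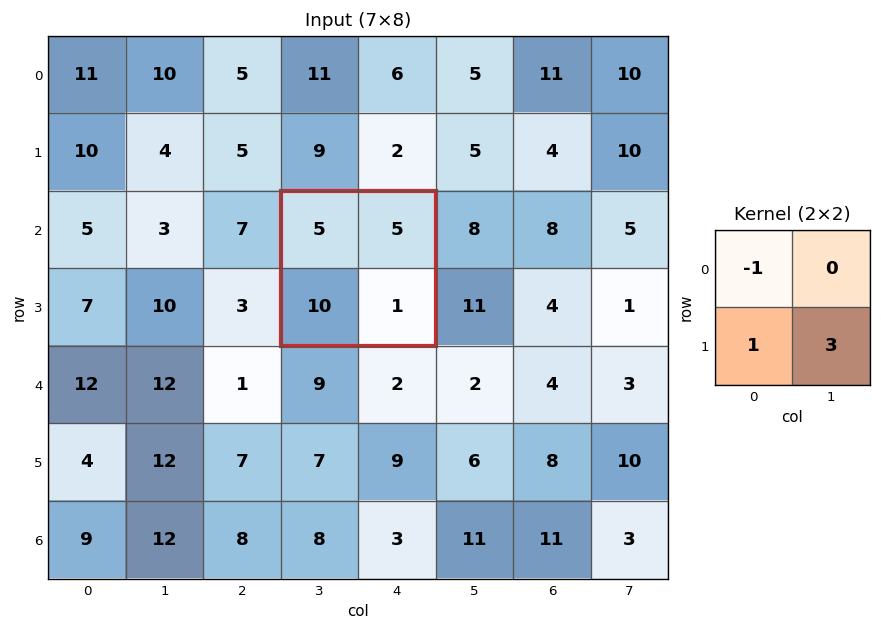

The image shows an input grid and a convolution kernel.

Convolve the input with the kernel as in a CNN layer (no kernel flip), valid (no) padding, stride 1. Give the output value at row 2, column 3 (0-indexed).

8

The receptive field on the input at this output position is [5 5 / 10 1]. Elementwise product with the kernel and sum: 5·-1 + 10·1 + 1·3.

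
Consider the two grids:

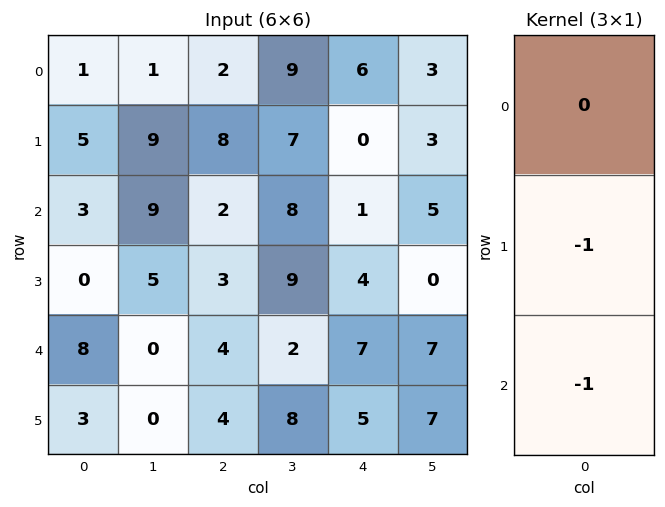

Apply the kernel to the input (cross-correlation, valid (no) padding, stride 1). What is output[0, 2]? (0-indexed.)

-10

The receptive field on the input at this output position is [2 / 8 / 2]. Elementwise product with the kernel and sum: 8·-1 + 2·-1.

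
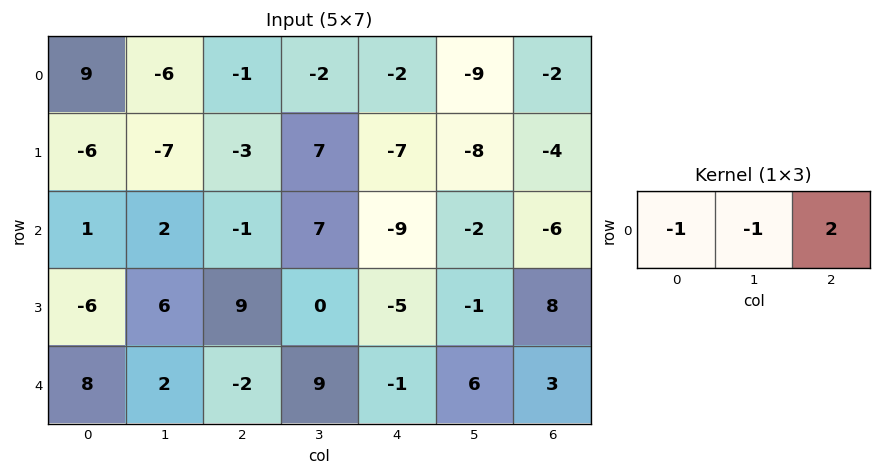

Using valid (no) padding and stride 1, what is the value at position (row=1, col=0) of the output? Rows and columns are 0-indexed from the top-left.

7

The receptive field on the input at this output position is [-6 -7 -3]. Elementwise product with the kernel and sum: -6·-1 + -7·-1 + -3·2.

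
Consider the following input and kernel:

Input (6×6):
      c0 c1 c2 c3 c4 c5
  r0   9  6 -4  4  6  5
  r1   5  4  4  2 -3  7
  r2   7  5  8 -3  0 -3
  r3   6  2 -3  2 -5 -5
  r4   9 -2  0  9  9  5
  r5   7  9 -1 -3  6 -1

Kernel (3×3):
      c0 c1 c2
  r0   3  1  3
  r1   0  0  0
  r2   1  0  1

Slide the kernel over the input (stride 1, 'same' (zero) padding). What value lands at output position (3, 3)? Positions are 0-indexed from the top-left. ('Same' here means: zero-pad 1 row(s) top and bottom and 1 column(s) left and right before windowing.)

30

The receptive field on the zero-padded input at this output position is [8 -3 0 / -3 2 -5 / 0 9 9]. Elementwise product with the kernel and sum: 8·3 + -3·1 + 0·3 + 0·1 + 9·1.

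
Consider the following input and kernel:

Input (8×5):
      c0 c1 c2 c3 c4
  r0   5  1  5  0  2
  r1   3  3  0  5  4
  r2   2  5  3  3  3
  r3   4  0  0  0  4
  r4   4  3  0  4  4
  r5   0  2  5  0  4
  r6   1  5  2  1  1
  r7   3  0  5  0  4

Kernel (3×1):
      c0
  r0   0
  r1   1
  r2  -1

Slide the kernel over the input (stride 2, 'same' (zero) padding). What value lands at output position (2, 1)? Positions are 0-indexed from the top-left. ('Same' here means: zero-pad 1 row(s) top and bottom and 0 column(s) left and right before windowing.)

The receptive field on the zero-padded input at this output position is [0 / 0 / 5]. Elementwise product with the kernel and sum: 0·1 + 5·-1.

-5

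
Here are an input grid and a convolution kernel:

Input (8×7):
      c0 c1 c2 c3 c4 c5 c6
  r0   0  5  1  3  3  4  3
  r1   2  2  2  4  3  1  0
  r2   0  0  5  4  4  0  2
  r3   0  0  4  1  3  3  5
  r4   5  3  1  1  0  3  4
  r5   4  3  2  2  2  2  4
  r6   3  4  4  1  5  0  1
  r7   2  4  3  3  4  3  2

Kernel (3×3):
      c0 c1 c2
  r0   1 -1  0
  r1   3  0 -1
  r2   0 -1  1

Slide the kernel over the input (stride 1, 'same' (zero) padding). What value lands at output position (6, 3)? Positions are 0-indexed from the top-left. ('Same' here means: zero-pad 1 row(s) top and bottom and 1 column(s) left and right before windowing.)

The receptive field on the zero-padded input at this output position is [2 2 2 / 4 1 5 / 3 3 4]. Elementwise product with the kernel and sum: 2·1 + 2·-1 + 4·3 + 5·-1 + 3·-1 + 4·1.

8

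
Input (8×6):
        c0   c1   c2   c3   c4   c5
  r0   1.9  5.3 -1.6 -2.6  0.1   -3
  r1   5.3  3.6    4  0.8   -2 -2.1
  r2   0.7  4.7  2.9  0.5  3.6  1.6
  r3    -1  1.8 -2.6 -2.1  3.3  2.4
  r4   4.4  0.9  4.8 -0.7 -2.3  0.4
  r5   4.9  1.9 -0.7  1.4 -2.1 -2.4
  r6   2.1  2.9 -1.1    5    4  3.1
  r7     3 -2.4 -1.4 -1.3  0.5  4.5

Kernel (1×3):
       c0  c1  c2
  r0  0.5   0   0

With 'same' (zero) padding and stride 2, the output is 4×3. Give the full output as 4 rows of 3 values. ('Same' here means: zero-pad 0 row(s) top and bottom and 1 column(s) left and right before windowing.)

0 2.65 -1.3
0 2.35 0.25
0 0.45 -0.35
0 1.45 2.5

Output[0,0]: The receptive field on the zero-padded input at this output position is [0 1.9 5.3]. Elementwise product with the kernel and sum: 0·0.5.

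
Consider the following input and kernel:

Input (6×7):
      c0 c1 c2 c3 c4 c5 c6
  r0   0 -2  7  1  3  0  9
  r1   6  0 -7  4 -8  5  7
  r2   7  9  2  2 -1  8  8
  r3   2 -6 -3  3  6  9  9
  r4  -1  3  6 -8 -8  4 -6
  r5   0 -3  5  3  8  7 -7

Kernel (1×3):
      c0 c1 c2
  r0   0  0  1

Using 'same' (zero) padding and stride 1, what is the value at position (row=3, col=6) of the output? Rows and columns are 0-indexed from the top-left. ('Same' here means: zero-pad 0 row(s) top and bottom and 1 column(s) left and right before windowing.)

0

The receptive field on the zero-padded input at this output position is [9 9 0]. Elementwise product with the kernel and sum: 0·1.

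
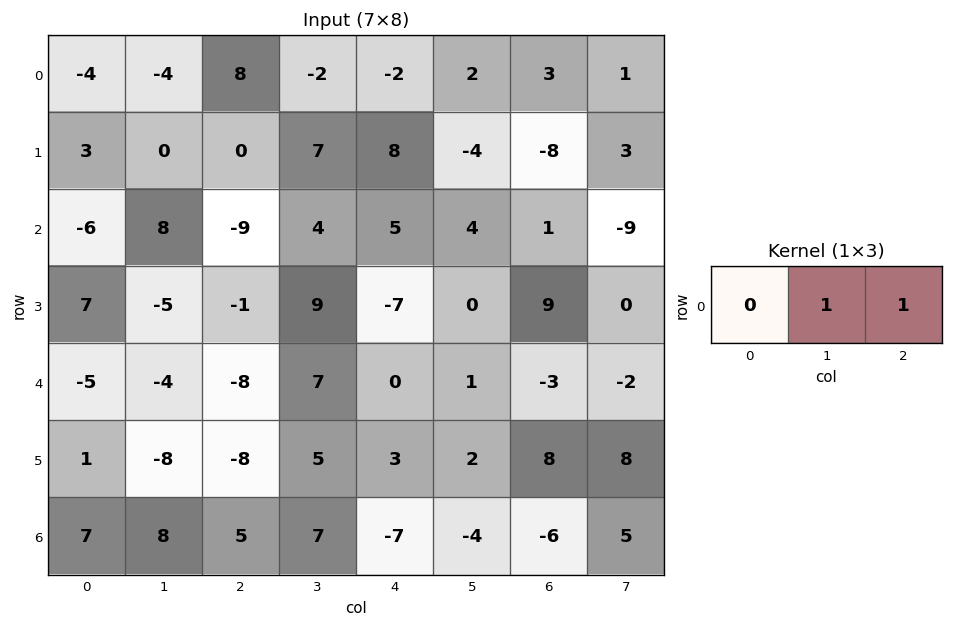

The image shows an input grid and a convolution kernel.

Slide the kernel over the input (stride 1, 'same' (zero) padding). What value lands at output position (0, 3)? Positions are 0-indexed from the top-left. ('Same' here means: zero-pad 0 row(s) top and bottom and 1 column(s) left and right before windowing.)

The receptive field on the zero-padded input at this output position is [8 -2 -2]. Elementwise product with the kernel and sum: -2·1 + -2·1.

-4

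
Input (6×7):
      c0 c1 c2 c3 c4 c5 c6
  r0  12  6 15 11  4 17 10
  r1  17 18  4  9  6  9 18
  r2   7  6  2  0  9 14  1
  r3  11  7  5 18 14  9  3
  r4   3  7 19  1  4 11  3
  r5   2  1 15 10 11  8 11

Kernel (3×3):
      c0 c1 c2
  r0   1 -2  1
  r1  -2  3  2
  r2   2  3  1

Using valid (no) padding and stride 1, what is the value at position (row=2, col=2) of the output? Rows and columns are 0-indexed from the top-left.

The receptive field on the input at this output position is [2 0 9 / 5 18 14 / 19 1 4]. Elementwise product with the kernel and sum: 2·1 + 0·-2 + 9·1 + 5·-2 + 18·3 + 14·2 + 19·2 + 1·3 + 4·1.

128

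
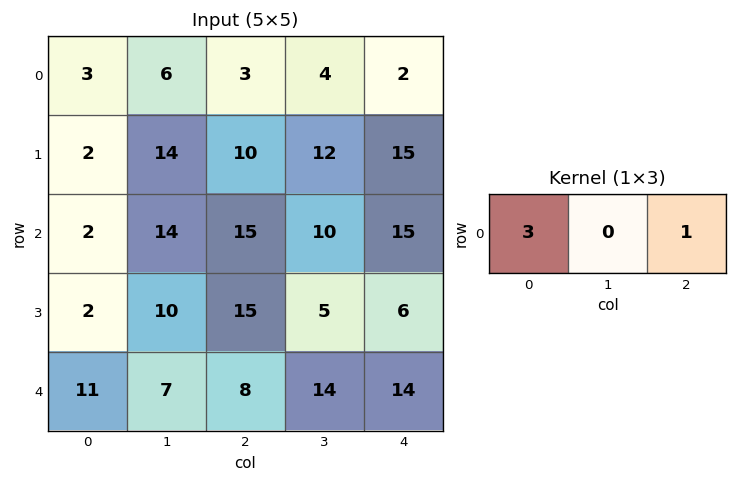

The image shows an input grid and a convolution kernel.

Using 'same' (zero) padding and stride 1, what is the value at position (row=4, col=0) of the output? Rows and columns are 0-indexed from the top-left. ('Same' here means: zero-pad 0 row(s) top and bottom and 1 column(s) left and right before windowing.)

7

The receptive field on the zero-padded input at this output position is [0 11 7]. Elementwise product with the kernel and sum: 0·3 + 7·1.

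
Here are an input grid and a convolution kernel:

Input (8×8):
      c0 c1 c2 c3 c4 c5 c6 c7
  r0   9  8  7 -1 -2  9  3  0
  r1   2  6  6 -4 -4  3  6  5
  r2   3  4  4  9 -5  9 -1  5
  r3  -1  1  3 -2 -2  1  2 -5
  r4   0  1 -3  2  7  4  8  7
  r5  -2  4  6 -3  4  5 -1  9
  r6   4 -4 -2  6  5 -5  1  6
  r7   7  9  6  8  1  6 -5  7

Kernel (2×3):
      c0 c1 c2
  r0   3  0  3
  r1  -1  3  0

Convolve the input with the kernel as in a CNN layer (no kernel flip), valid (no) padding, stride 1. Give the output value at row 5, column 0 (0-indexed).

-4

The receptive field on the input at this output position is [-2 4 6 / 4 -4 -2]. Elementwise product with the kernel and sum: -2·3 + 6·3 + 4·-1 + -4·3.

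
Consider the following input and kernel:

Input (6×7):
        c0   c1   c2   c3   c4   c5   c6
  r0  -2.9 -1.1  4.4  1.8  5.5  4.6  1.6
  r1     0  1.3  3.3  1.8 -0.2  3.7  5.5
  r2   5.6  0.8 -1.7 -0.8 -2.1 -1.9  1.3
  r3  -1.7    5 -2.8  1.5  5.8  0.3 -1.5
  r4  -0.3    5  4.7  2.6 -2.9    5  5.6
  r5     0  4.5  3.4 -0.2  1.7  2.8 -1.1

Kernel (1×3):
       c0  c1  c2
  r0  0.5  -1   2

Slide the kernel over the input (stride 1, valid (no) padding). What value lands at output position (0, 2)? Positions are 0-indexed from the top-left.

The receptive field on the input at this output position is [4.4 1.8 5.5]. Elementwise product with the kernel and sum: 4.4·0.5 + 1.8·-1 + 5.5·2.

11.4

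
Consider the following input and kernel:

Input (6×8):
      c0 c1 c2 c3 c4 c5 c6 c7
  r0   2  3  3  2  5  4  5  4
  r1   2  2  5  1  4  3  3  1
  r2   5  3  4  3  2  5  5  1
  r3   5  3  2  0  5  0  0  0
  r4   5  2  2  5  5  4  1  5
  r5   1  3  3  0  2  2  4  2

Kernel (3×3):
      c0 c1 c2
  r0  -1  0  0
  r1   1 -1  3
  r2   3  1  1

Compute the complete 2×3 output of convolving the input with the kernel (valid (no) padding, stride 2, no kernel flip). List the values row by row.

Output[0,0]: The receptive field on the input at this output position is [2 3 3 / 2 2 5 / 5 3 4]. Elementwise product with the kernel and sum: 2·-1 + 2·1 + 2·-1 + 5·3 + 5·3 + 3·1 + 4·1.
Output[0,1]: The receptive field on the input at this output position is [3 2 5 / 5 1 4 / 4 3 2]. Elementwise product with the kernel and sum: 3·-1 + 5·1 + 1·-1 + 4·3 + 4·3 + 3·1 + 2·1.

35 30 21
22 29 23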